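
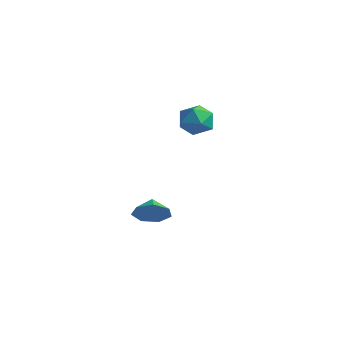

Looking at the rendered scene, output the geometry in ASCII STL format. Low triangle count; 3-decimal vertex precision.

solid 
facet normal 0.651 -0.526 -0.548
outer loop
vertex -2.699 -2.607 -2.126
vertex -3.428 -3.058 -2.559
vertex -2.989 -2.245 -2.818
endloop
endfacet
facet normal 0.093 0.898 0.430
outer loop
vertex -2.699 -2.607 -2.126
vertex -2.989 -2.245 -2.818
vertex -4.092 -2.522 -2.001
endloop
endfacet
facet normal 0.651 -0.526 -0.547
outer loop
vertex -2.989 -2.245 -2.818
vertex -3.428 -3.058 -2.559
vertex -3.609 -2.495 -3.315
endloop
endfacet
facet normal -0.307 0.947 -0.093
outer loop
vertex -2.989 -2.245 -2.818
vertex -3.609 -2.495 -3.315
vertex -4.092 -2.522 -2.001
endloop
endfacet
facet normal 0.651 -0.526 -0.547
outer loop
vertex -3.609 -2.495 -3.315
vertex -3.428 -3.058 -2.559
vertex -4.093 -3.169 -3.243
endloop
endfacet
facet normal -0.794 0.540 -0.281
outer loop
vertex -3.609 -2.495 -3.315
vertex -4.093 -3.169 -3.243
vertex -4.092 -2.522 -2.001
endloop
endfacet
facet normal 0.651 -0.525 -0.548
outer loop
vertex -4.093 -3.169 -3.243
vertex -3.428 -3.058 -2.559
vertex -4.076 -3.76 -2.656
endloop
endfacet
facet normal -1.000 -0.018 0.010
outer loop
vertex -4.093 -3.169 -3.243
vertex -4.076 -3.76 -2.656
vertex -4.092 -2.522 -2.001
endloop
endfacet
facet normal 0.651 -0.525 -0.548
outer loop
vertex -4.076 -3.76 -2.656
vertex -3.428 -3.058 -2.559
vertex -3.571 -3.822 -1.996
endloop
endfacet
facet normal -0.770 -0.306 0.560
outer loop
vertex -4.076 -3.76 -2.656
vertex -3.571 -3.822 -1.996
vertex -4.092 -2.522 -2.001
endloop
endfacet
facet normal 0.651 -0.525 -0.547
outer loop
vertex -3.571 -3.822 -1.996
vertex -3.428 -3.058 -2.559
vertex -2.959 -3.309 -1.76
endloop
endfacet
facet normal -0.278 -0.108 0.955
outer loop
vertex -3.571 -3.822 -1.996
vertex -2.959 -3.309 -1.76
vertex -4.092 -2.522 -2.001
endloop
endfacet
facet normal 0.651 -0.526 -0.547
outer loop
vertex -2.959 -3.309 -1.76
vertex -3.428 -3.058 -2.559
vertex -2.699 -2.607 -2.126
endloop
endfacet
facet normal 0.107 0.428 0.897
outer loop
vertex -2.959 -3.309 -1.76
vertex -2.699 -2.607 -2.126
vertex -4.092 -2.522 -2.001
endloop
endfacet
facet normal -0.974 -0.217 -0.069
outer loop
vertex -2.761 -1.269 3.383
vertex -2.545 -2.109 2.978
vertex -2.627 -2.043 3.929
endloop
endfacet
facet normal -0.845 0.202 0.494
outer loop
vertex -2.761 -1.269 3.383
vertex -2.627 -2.043 3.929
vertex -2.267 -1.199 4.199
endloop
endfacet
facet normal -0.539 0.802 0.257
outer loop
vertex -2.761 -1.269 3.383
vertex -2.267 -1.199 4.199
vertex -1.962 -0.743 3.416
endloop
endfacet
facet normal -0.477 0.753 -0.452
outer loop
vertex -2.761 -1.269 3.383
vertex -1.962 -0.743 3.416
vertex -2.134 -1.305 2.661
endloop
endfacet
facet normal -0.746 0.124 -0.654
outer loop
vertex -2.761 -1.269 3.383
vertex -2.134 -1.305 2.661
vertex -2.545 -2.109 2.978
endloop
endfacet
facet normal -0.378 -0.132 0.916
outer loop
vertex -2.267 -1.199 4.199
vertex -2.627 -2.043 3.929
vertex -1.746 -1.995 4.299
endloop
endfacet
facet normal -0.585 -0.811 0.006
outer loop
vertex -2.627 -2.043 3.929
vertex -2.545 -2.109 2.978
vertex -1.918 -2.557 3.544
endloop
endfacet
facet normal -0.217 -0.260 -0.941
outer loop
vertex -2.545 -2.109 2.978
vertex -2.134 -1.305 2.661
vertex -1.613 -2.101 2.761
endloop
endfacet
facet normal 0.217 0.759 -0.614
outer loop
vertex -2.134 -1.305 2.661
vertex -1.962 -0.743 3.416
vertex -1.253 -1.257 3.031
endloop
endfacet
facet normal 0.117 0.838 0.533
outer loop
vertex -1.962 -0.743 3.416
vertex -2.267 -1.199 4.199
vertex -1.335 -1.191 3.982
endloop
endfacet
facet normal 0.477 -0.753 0.452
outer loop
vertex -1.119 -2.031 3.577
vertex -1.746 -1.995 4.299
vertex -1.918 -2.557 3.544
endloop
endfacet
facet normal 0.539 -0.802 -0.257
outer loop
vertex -1.119 -2.031 3.577
vertex -1.918 -2.557 3.544
vertex -1.613 -2.101 2.761
endloop
endfacet
facet normal 0.845 -0.202 -0.494
outer loop
vertex -1.119 -2.031 3.577
vertex -1.613 -2.101 2.761
vertex -1.253 -1.257 3.031
endloop
endfacet
facet normal 0.974 0.217 0.069
outer loop
vertex -1.119 -2.031 3.577
vertex -1.253 -1.257 3.031
vertex -1.335 -1.191 3.982
endloop
endfacet
facet normal 0.746 -0.124 0.654
outer loop
vertex -1.119 -2.031 3.577
vertex -1.335 -1.191 3.982
vertex -1.746 -1.995 4.299
endloop
endfacet
facet normal -0.217 -0.759 0.614
outer loop
vertex -1.918 -2.557 3.544
vertex -1.746 -1.995 4.299
vertex -2.627 -2.043 3.929
endloop
endfacet
facet normal -0.117 -0.838 -0.533
outer loop
vertex -1.613 -2.101 2.761
vertex -1.918 -2.557 3.544
vertex -2.545 -2.109 2.978
endloop
endfacet
facet normal 0.378 0.132 -0.916
outer loop
vertex -1.253 -1.257 3.031
vertex -1.613 -2.101 2.761
vertex -2.134 -1.305 2.661
endloop
endfacet
facet normal 0.585 0.811 -0.006
outer loop
vertex -1.335 -1.191 3.982
vertex -1.253 -1.257 3.031
vertex -1.962 -0.743 3.416
endloop
endfacet
facet normal 0.217 0.260 0.941
outer loop
vertex -1.746 -1.995 4.299
vertex -1.335 -1.191 3.982
vertex -2.267 -1.199 4.199
endloop
endfacet

endsolid


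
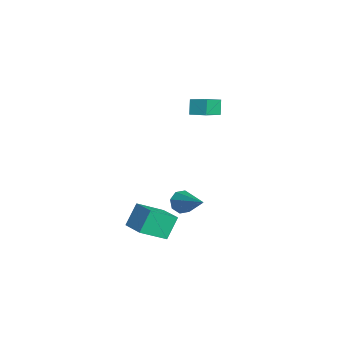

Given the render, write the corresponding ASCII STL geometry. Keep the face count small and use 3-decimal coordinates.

solid 
facet normal -0.946 -0.249 -0.208
outer loop
vertex 0.717 -2.843 -1.655
vertex 0.533 -1.329 -2.629
vertex 1.175 -3.571 -2.871
endloop
endfacet
facet normal 0.102 -0.836 0.539
outer loop
vertex 2.547 -3.211 -2.571
vertex 0.717 -2.843 -1.655
vertex 1.175 -3.571 -2.871
endloop
endfacet
facet normal -0.946 -0.249 -0.207
outer loop
vertex 1.175 -3.571 -2.871
vertex 0.533 -1.329 -2.629
vertex 0.991 -2.057 -3.846
endloop
endfacet
facet normal 0.307 -0.489 -0.817
outer loop
vertex 0.991 -2.057 -3.846
vertex 2.547 -3.211 -2.571
vertex 1.175 -3.571 -2.871
endloop
endfacet
facet normal -0.307 0.488 0.817
outer loop
vertex 0.717 -2.843 -1.655
vertex 1.905 -0.969 -2.329
vertex 0.533 -1.329 -2.629
endloop
endfacet
facet normal 0.101 -0.836 0.539
outer loop
vertex 2.089 -2.483 -1.354
vertex 0.717 -2.843 -1.655
vertex 2.547 -3.211 -2.571
endloop
endfacet
facet normal -0.307 0.489 0.817
outer loop
vertex 2.089 -2.483 -1.354
vertex 1.905 -0.969 -2.329
vertex 0.717 -2.843 -1.655
endloop
endfacet
facet normal -0.102 0.836 -0.539
outer loop
vertex 0.533 -1.329 -2.629
vertex 1.905 -0.969 -2.329
vertex 0.991 -2.057 -3.846
endloop
endfacet
facet normal 0.307 -0.488 -0.817
outer loop
vertex 2.363 -1.697 -3.545
vertex 2.547 -3.211 -2.571
vertex 0.991 -2.057 -3.846
endloop
endfacet
facet normal -0.101 0.836 -0.539
outer loop
vertex 0.991 -2.057 -3.846
vertex 1.905 -0.969 -2.329
vertex 2.363 -1.697 -3.545
endloop
endfacet
facet normal 0.946 0.248 0.207
outer loop
vertex 2.363 -1.697 -3.545
vertex 2.089 -2.483 -1.354
vertex 2.547 -3.211 -2.571
endloop
endfacet
facet normal 0.946 0.249 0.208
outer loop
vertex 1.905 -0.969 -2.329
vertex 2.089 -2.483 -1.354
vertex 2.363 -1.697 -3.545
endloop
endfacet
facet normal -0.830 -0.254 -0.496
outer loop
vertex 1.27 -0.673 -2.513
vertex 0.852 -0.399 -1.954
vertex 1.143 -0.118 -2.585
endloop
endfacet
facet normal 0.739 0.082 -0.669
outer loop
vertex 1.27 -0.673 -2.513
vertex 1.143 -0.118 -2.585
vertex 2.668 0.159 -0.866
endloop
endfacet
facet normal -0.830 -0.255 -0.496
outer loop
vertex 1.143 -0.118 -2.585
vertex 0.852 -0.399 -1.954
vertex 0.845 0.272 -2.287
endloop
endfacet
facet normal 0.446 0.733 -0.514
outer loop
vertex 1.143 -0.118 -2.585
vertex 0.845 0.272 -2.287
vertex 2.668 0.159 -0.866
endloop
endfacet
facet normal -0.829 -0.255 -0.497
outer loop
vertex 0.845 0.272 -2.287
vertex 0.852 -0.399 -1.954
vertex 0.551 0.269 -1.795
endloop
endfacet
facet normal 0.039 0.999 0.029
outer loop
vertex 0.845 0.272 -2.287
vertex 0.551 0.269 -1.795
vertex 2.668 0.159 -0.866
endloop
endfacet
facet normal -0.829 -0.255 -0.497
outer loop
vertex 0.551 0.269 -1.795
vertex 0.852 -0.399 -1.954
vertex 0.433 -0.126 -1.395
endloop
endfacet
facet normal -0.245 0.725 0.644
outer loop
vertex 0.551 0.269 -1.795
vertex 0.433 -0.126 -1.395
vertex 2.668 0.159 -0.866
endloop
endfacet
facet normal -0.829 -0.254 -0.497
outer loop
vertex 0.433 -0.126 -1.395
vertex 0.852 -0.399 -1.954
vertex 0.56 -0.681 -1.323
endloop
endfacet
facet normal -0.238 0.071 0.969
outer loop
vertex 0.433 -0.126 -1.395
vertex 0.56 -0.681 -1.323
vertex 2.668 0.159 -0.866
endloop
endfacet
facet normal -0.829 -0.255 -0.498
outer loop
vertex 0.56 -0.681 -1.323
vertex 0.852 -0.399 -1.954
vertex 0.859 -1.071 -1.621
endloop
endfacet
facet normal 0.055 -0.579 0.813
outer loop
vertex 0.56 -0.681 -1.323
vertex 0.859 -1.071 -1.621
vertex 2.668 0.159 -0.866
endloop
endfacet
facet normal -0.829 -0.255 -0.497
outer loop
vertex 0.859 -1.071 -1.621
vertex 0.852 -0.399 -1.954
vertex 1.153 -1.068 -2.113
endloop
endfacet
facet normal 0.461 -0.845 0.271
outer loop
vertex 0.859 -1.071 -1.621
vertex 1.153 -1.068 -2.113
vertex 2.668 0.159 -0.866
endloop
endfacet
facet normal -0.830 -0.256 -0.495
outer loop
vertex 1.153 -1.068 -2.113
vertex 0.852 -0.399 -1.954
vertex 1.27 -0.673 -2.513
endloop
endfacet
facet normal 0.746 -0.570 -0.345
outer loop
vertex 1.153 -1.068 -2.113
vertex 1.27 -0.673 -2.513
vertex 2.668 0.159 -0.866
endloop
endfacet
facet normal -0.469 0.178 0.865
outer loop
vertex -0.965 0.561 4.64
vertex -0.323 1.259 4.844
vertex -1.936 1.675 3.885
endloop
endfacet
facet normal -0.662 -0.719 -0.210
outer loop
vertex -1.477 1.501 3.036
vertex -0.965 0.561 4.64
vertex -1.936 1.675 3.885
endloop
endfacet
facet normal -0.469 0.178 0.865
outer loop
vertex -1.936 1.675 3.885
vertex -0.323 1.259 4.844
vertex -1.294 2.373 4.089
endloop
endfacet
facet normal -0.586 0.671 -0.454
outer loop
vertex -1.294 2.373 4.089
vertex -1.477 1.501 3.036
vertex -1.936 1.675 3.885
endloop
endfacet
facet normal 0.586 -0.671 0.454
outer loop
vertex -0.965 0.561 4.64
vertex 0.136 1.085 3.995
vertex -0.323 1.259 4.844
endloop
endfacet
facet normal -0.662 -0.719 -0.210
outer loop
vertex -0.506 0.387 3.791
vertex -0.965 0.561 4.64
vertex -1.477 1.501 3.036
endloop
endfacet
facet normal 0.586 -0.671 0.454
outer loop
vertex -0.506 0.387 3.791
vertex 0.136 1.085 3.995
vertex -0.965 0.561 4.64
endloop
endfacet
facet normal 0.662 0.719 0.210
outer loop
vertex -0.323 1.259 4.844
vertex 0.136 1.085 3.995
vertex -1.294 2.373 4.089
endloop
endfacet
facet normal -0.586 0.671 -0.454
outer loop
vertex -0.835 2.199 3.24
vertex -1.477 1.501 3.036
vertex -1.294 2.373 4.089
endloop
endfacet
facet normal 0.662 0.719 0.210
outer loop
vertex -1.294 2.373 4.089
vertex 0.136 1.085 3.995
vertex -0.835 2.199 3.24
endloop
endfacet
facet normal 0.469 -0.178 -0.865
outer loop
vertex -0.835 2.199 3.24
vertex -0.506 0.387 3.791
vertex -1.477 1.501 3.036
endloop
endfacet
facet normal 0.469 -0.178 -0.865
outer loop
vertex 0.136 1.085 3.995
vertex -0.506 0.387 3.791
vertex -0.835 2.199 3.24
endloop
endfacet

endsolid


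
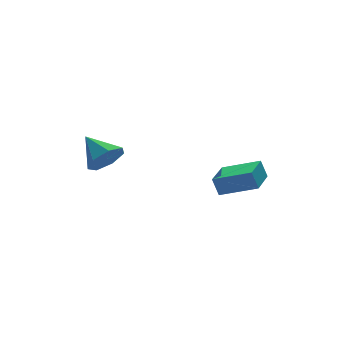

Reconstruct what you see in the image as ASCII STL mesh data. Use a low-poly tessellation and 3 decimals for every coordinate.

solid 
facet normal 0.187 -0.837 -0.514
outer loop
vertex -2.173 3.323 -4.389
vertex -2.761 2.777 -3.713
vertex -3.057 3.255 -4.599
endloop
endfacet
facet normal 0.050 0.869 -0.492
outer loop
vertex -2.173 3.323 -4.389
vertex -3.057 3.255 -4.599
vertex -3.099 4.283 -2.787
endloop
endfacet
facet normal 0.188 -0.837 -0.514
outer loop
vertex -3.057 3.255 -4.599
vertex -2.761 2.777 -3.713
vertex -3.718 2.826 -4.142
endloop
endfacet
facet normal -0.673 0.636 -0.377
outer loop
vertex -3.057 3.255 -4.599
vertex -3.718 2.826 -4.142
vertex -3.099 4.283 -2.787
endloop
endfacet
facet normal 0.187 -0.837 -0.514
outer loop
vertex -3.718 2.826 -4.142
vertex -2.761 2.777 -3.713
vertex -3.659 2.36 -3.361
endloop
endfacet
facet normal -0.955 0.218 0.202
outer loop
vertex -3.718 2.826 -4.142
vertex -3.659 2.36 -3.361
vertex -3.099 4.283 -2.787
endloop
endfacet
facet normal 0.187 -0.837 -0.514
outer loop
vertex -3.659 2.36 -3.361
vertex -2.761 2.777 -3.713
vertex -2.924 2.208 -2.845
endloop
endfacet
facet normal -0.583 -0.072 0.809
outer loop
vertex -3.659 2.36 -3.361
vertex -2.924 2.208 -2.845
vertex -3.099 4.283 -2.787
endloop
endfacet
facet normal 0.187 -0.837 -0.514
outer loop
vertex -2.924 2.208 -2.845
vertex -2.761 2.777 -3.713
vertex -2.066 2.484 -2.982
endloop
endfacet
facet normal 0.162 -0.014 0.987
outer loop
vertex -2.924 2.208 -2.845
vertex -2.066 2.484 -2.982
vertex -3.099 4.283 -2.787
endloop
endfacet
facet normal 0.187 -0.837 -0.514
outer loop
vertex -2.066 2.484 -2.982
vertex -2.761 2.777 -3.713
vertex -1.732 2.98 -3.669
endloop
endfacet
facet normal 0.719 0.348 0.601
outer loop
vertex -2.066 2.484 -2.982
vertex -1.732 2.98 -3.669
vertex -3.099 4.283 -2.787
endloop
endfacet
facet normal 0.187 -0.837 -0.514
outer loop
vertex -1.732 2.98 -3.669
vertex -2.761 2.777 -3.713
vertex -2.173 3.323 -4.389
endloop
endfacet
facet normal 0.669 0.741 -0.057
outer loop
vertex -1.732 2.98 -3.669
vertex -2.173 3.323 -4.389
vertex -3.099 4.283 -2.787
endloop
endfacet
facet normal -0.688 0.635 -0.351
outer loop
vertex 0.205 -1.932 -3.596
vertex 1.472 -0.65 -3.761
vertex 0.393 -2.238 -4.518
endloop
endfacet
facet normal -0.700 -0.708 0.092
outer loop
vertex 1.728 -3.47 -3.839
vertex 0.205 -1.932 -3.596
vertex 0.393 -2.238 -4.518
endloop
endfacet
facet normal -0.688 0.635 -0.351
outer loop
vertex 0.393 -2.238 -4.518
vertex 1.472 -0.65 -3.761
vertex 1.66 -0.956 -4.684
endloop
endfacet
facet normal 0.190 -0.308 -0.932
outer loop
vertex 1.66 -0.956 -4.684
vertex 1.728 -3.47 -3.839
vertex 0.393 -2.238 -4.518
endloop
endfacet
facet normal -0.190 0.308 0.932
outer loop
vertex 0.205 -1.932 -3.596
vertex 2.807 -1.882 -3.082
vertex 1.472 -0.65 -3.761
endloop
endfacet
facet normal -0.700 -0.708 0.092
outer loop
vertex 1.54 -3.164 -2.916
vertex 0.205 -1.932 -3.596
vertex 1.728 -3.47 -3.839
endloop
endfacet
facet normal -0.190 0.309 0.932
outer loop
vertex 1.54 -3.164 -2.916
vertex 2.807 -1.882 -3.082
vertex 0.205 -1.932 -3.596
endloop
endfacet
facet normal 0.700 0.708 -0.092
outer loop
vertex 1.472 -0.65 -3.761
vertex 2.807 -1.882 -3.082
vertex 1.66 -0.956 -4.684
endloop
endfacet
facet normal 0.190 -0.308 -0.932
outer loop
vertex 2.995 -2.188 -4.004
vertex 1.728 -3.47 -3.839
vertex 1.66 -0.956 -4.684
endloop
endfacet
facet normal 0.700 0.708 -0.092
outer loop
vertex 1.66 -0.956 -4.684
vertex 2.807 -1.882 -3.082
vertex 2.995 -2.188 -4.004
endloop
endfacet
facet normal 0.688 -0.635 0.351
outer loop
vertex 2.995 -2.188 -4.004
vertex 1.54 -3.164 -2.916
vertex 1.728 -3.47 -3.839
endloop
endfacet
facet normal 0.688 -0.635 0.351
outer loop
vertex 2.807 -1.882 -3.082
vertex 1.54 -3.164 -2.916
vertex 2.995 -2.188 -4.004
endloop
endfacet

endsolid


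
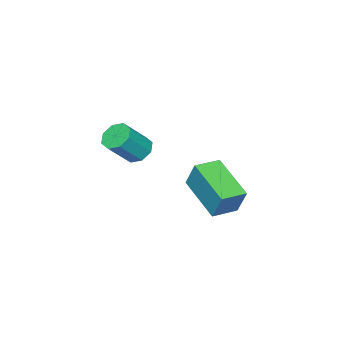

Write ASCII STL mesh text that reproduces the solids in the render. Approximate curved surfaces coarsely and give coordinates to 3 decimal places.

solid 
facet normal -0.927 0.371 -0.056
outer loop
vertex 2.445 1.192 -3.03
vertex 3.07 2.653 -3.712
vertex 2.338 0.775 -4.021
endloop
endfacet
facet normal -0.361 -0.845 0.395
outer loop
vertex 3.21 0.427 -3.968
vertex 2.445 1.192 -3.03
vertex 2.338 0.775 -4.021
endloop
endfacet
facet normal -0.927 0.371 -0.055
outer loop
vertex 2.338 0.775 -4.021
vertex 3.07 2.653 -3.712
vertex 2.963 2.237 -4.703
endloop
endfacet
facet normal -0.098 -0.386 -0.917
outer loop
vertex 2.963 2.237 -4.703
vertex 3.21 0.427 -3.968
vertex 2.338 0.775 -4.021
endloop
endfacet
facet normal 0.098 0.386 0.917
outer loop
vertex 2.445 1.192 -3.03
vertex 3.942 2.305 -3.659
vertex 3.07 2.653 -3.712
endloop
endfacet
facet normal -0.362 -0.845 0.394
outer loop
vertex 3.317 0.843 -2.977
vertex 2.445 1.192 -3.03
vertex 3.21 0.427 -3.968
endloop
endfacet
facet normal 0.099 0.386 0.917
outer loop
vertex 3.317 0.843 -2.977
vertex 3.942 2.305 -3.659
vertex 2.445 1.192 -3.03
endloop
endfacet
facet normal 0.361 0.845 -0.394
outer loop
vertex 3.07 2.653 -3.712
vertex 3.942 2.305 -3.659
vertex 2.963 2.237 -4.703
endloop
endfacet
facet normal -0.099 -0.386 -0.917
outer loop
vertex 3.835 1.888 -4.65
vertex 3.21 0.427 -3.968
vertex 2.963 2.237 -4.703
endloop
endfacet
facet normal 0.362 0.845 -0.394
outer loop
vertex 2.963 2.237 -4.703
vertex 3.942 2.305 -3.659
vertex 3.835 1.888 -4.65
endloop
endfacet
facet normal 0.927 -0.371 0.056
outer loop
vertex 3.835 1.888 -4.65
vertex 3.317 0.843 -2.977
vertex 3.21 0.427 -3.968
endloop
endfacet
facet normal 0.927 -0.370 0.056
outer loop
vertex 3.942 2.305 -3.659
vertex 3.317 0.843 -2.977
vertex 3.835 1.888 -4.65
endloop
endfacet
facet normal -0.637 0.219 -0.739
outer loop
vertex 3.091 -1.388 -3.66
vertex 2.737 -1.811 -3.48
vertex 2.794 -1.246 -3.362
endloop
endfacet
facet normal 0.384 0.922 -0.057
outer loop
vertex 3.091 -1.388 -3.66
vertex 2.794 -1.246 -3.362
vertex 3.898 -1.666 -2.719
endloop
endfacet
facet normal 0.383 0.922 -0.056
outer loop
vertex 3.898 -1.666 -2.719
vertex 2.794 -1.246 -3.362
vertex 3.6 -1.524 -2.422
endloop
endfacet
facet normal 0.635 -0.219 0.741
outer loop
vertex 3.898 -1.666 -2.719
vertex 3.6 -1.524 -2.422
vertex 3.543 -2.089 -2.54
endloop
endfacet
facet normal -0.635 0.219 -0.741
outer loop
vertex 2.794 -1.246 -3.362
vertex 2.737 -1.811 -3.48
vertex 2.463 -1.435 -3.134
endloop
endfacet
facet normal -0.203 0.878 0.434
outer loop
vertex 2.794 -1.246 -3.362
vertex 2.463 -1.435 -3.134
vertex 3.6 -1.524 -2.422
endloop
endfacet
facet normal -0.203 0.878 0.434
outer loop
vertex 3.6 -1.524 -2.422
vertex 2.463 -1.435 -3.134
vertex 3.269 -1.713 -2.194
endloop
endfacet
facet normal 0.635 -0.219 0.741
outer loop
vertex 3.6 -1.524 -2.422
vertex 3.269 -1.713 -2.194
vertex 3.543 -2.089 -2.54
endloop
endfacet
facet normal -0.634 0.220 -0.741
outer loop
vertex 2.463 -1.435 -3.134
vertex 2.737 -1.811 -3.48
vertex 2.292 -1.844 -3.109
endloop
endfacet
facet normal -0.670 0.321 0.669
outer loop
vertex 2.463 -1.435 -3.134
vertex 2.292 -1.844 -3.109
vertex 3.269 -1.713 -2.194
endloop
endfacet
facet normal -0.670 0.321 0.669
outer loop
vertex 3.269 -1.713 -2.194
vertex 2.292 -1.844 -3.109
vertex 3.099 -2.122 -2.168
endloop
endfacet
facet normal 0.636 -0.217 0.740
outer loop
vertex 3.269 -1.713 -2.194
vertex 3.099 -2.122 -2.168
vertex 3.543 -2.089 -2.54
endloop
endfacet
facet normal -0.634 0.219 -0.741
outer loop
vertex 2.292 -1.844 -3.109
vertex 2.737 -1.811 -3.48
vertex 2.382 -2.234 -3.301
endloop
endfacet
facet normal -0.745 -0.425 0.514
outer loop
vertex 2.292 -1.844 -3.109
vertex 2.382 -2.234 -3.301
vertex 3.099 -2.122 -2.168
endloop
endfacet
facet normal -0.745 -0.425 0.514
outer loop
vertex 3.099 -2.122 -2.168
vertex 2.382 -2.234 -3.301
vertex 3.189 -2.512 -2.36
endloop
endfacet
facet normal 0.636 -0.218 0.740
outer loop
vertex 3.099 -2.122 -2.168
vertex 3.189 -2.512 -2.36
vertex 3.543 -2.089 -2.54
endloop
endfacet
facet normal -0.635 0.219 -0.741
outer loop
vertex 2.382 -2.234 -3.301
vertex 2.737 -1.811 -3.48
vertex 2.68 -2.376 -3.598
endloop
endfacet
facet normal -0.383 -0.922 0.056
outer loop
vertex 2.382 -2.234 -3.301
vertex 2.68 -2.376 -3.598
vertex 3.189 -2.512 -2.36
endloop
endfacet
facet normal -0.384 -0.922 0.057
outer loop
vertex 3.189 -2.512 -2.36
vertex 2.68 -2.376 -3.598
vertex 3.486 -2.654 -2.658
endloop
endfacet
facet normal 0.637 -0.219 0.739
outer loop
vertex 3.189 -2.512 -2.36
vertex 3.486 -2.654 -2.658
vertex 3.543 -2.089 -2.54
endloop
endfacet
facet normal -0.635 0.219 -0.741
outer loop
vertex 2.68 -2.376 -3.598
vertex 2.737 -1.811 -3.48
vertex 3.011 -2.187 -3.826
endloop
endfacet
facet normal 0.203 -0.878 -0.434
outer loop
vertex 2.68 -2.376 -3.598
vertex 3.011 -2.187 -3.826
vertex 3.486 -2.654 -2.658
endloop
endfacet
facet normal 0.203 -0.878 -0.434
outer loop
vertex 3.486 -2.654 -2.658
vertex 3.011 -2.187 -3.826
vertex 3.817 -2.465 -2.886
endloop
endfacet
facet normal 0.635 -0.219 0.741
outer loop
vertex 3.486 -2.654 -2.658
vertex 3.817 -2.465 -2.886
vertex 3.543 -2.089 -2.54
endloop
endfacet
facet normal -0.636 0.217 -0.740
outer loop
vertex 3.011 -2.187 -3.826
vertex 2.737 -1.811 -3.48
vertex 3.181 -1.778 -3.852
endloop
endfacet
facet normal 0.670 -0.321 -0.669
outer loop
vertex 3.011 -2.187 -3.826
vertex 3.181 -1.778 -3.852
vertex 3.817 -2.465 -2.886
endloop
endfacet
facet normal 0.670 -0.321 -0.669
outer loop
vertex 3.817 -2.465 -2.886
vertex 3.181 -1.778 -3.852
vertex 3.988 -2.056 -2.911
endloop
endfacet
facet normal 0.634 -0.220 0.741
outer loop
vertex 3.817 -2.465 -2.886
vertex 3.988 -2.056 -2.911
vertex 3.543 -2.089 -2.54
endloop
endfacet
facet normal -0.636 0.218 -0.740
outer loop
vertex 3.181 -1.778 -3.852
vertex 2.737 -1.811 -3.48
vertex 3.091 -1.388 -3.66
endloop
endfacet
facet normal 0.745 0.425 -0.514
outer loop
vertex 3.181 -1.778 -3.852
vertex 3.091 -1.388 -3.66
vertex 3.988 -2.056 -2.911
endloop
endfacet
facet normal 0.745 0.425 -0.514
outer loop
vertex 3.988 -2.056 -2.911
vertex 3.091 -1.388 -3.66
vertex 3.898 -1.666 -2.719
endloop
endfacet
facet normal 0.634 -0.219 0.741
outer loop
vertex 3.988 -2.056 -2.911
vertex 3.898 -1.666 -2.719
vertex 3.543 -2.089 -2.54
endloop
endfacet

endsolid


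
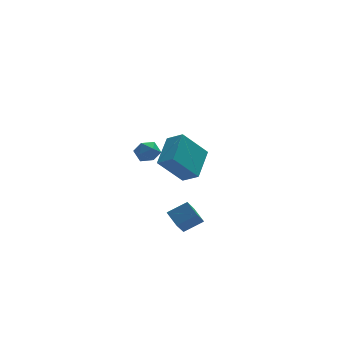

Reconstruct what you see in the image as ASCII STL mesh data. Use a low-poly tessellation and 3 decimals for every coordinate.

solid 
facet normal -0.528 0.842 -0.109
outer loop
vertex 1.133 4.324 -2.816
vertex 0.564 4.036 -2.284
vertex 1.21 4.477 -2.003
endloop
endfacet
facet normal 0.170 0.965 -0.198
outer loop
vertex 1.133 4.324 -2.816
vertex 1.21 4.477 -2.003
vertex 1.877 4.268 -2.451
endloop
endfacet
facet normal 0.400 0.552 -0.731
outer loop
vertex 1.133 4.324 -2.816
vertex 1.877 4.268 -2.451
vertex 1.644 3.698 -3.009
endloop
endfacet
facet normal -0.154 0.174 -0.973
outer loop
vertex 1.133 4.324 -2.816
vertex 1.644 3.698 -3.009
vertex 0.832 3.555 -2.906
endloop
endfacet
facet normal -0.728 0.354 -0.587
outer loop
vertex 1.133 4.324 -2.816
vertex 0.832 3.555 -2.906
vertex 0.564 4.036 -2.284
endloop
endfacet
facet normal 0.507 0.764 0.399
outer loop
vertex 1.877 4.268 -2.451
vertex 1.21 4.477 -2.003
vertex 1.768 3.945 -1.694
endloop
endfacet
facet normal -0.622 0.565 0.542
outer loop
vertex 1.21 4.477 -2.003
vertex 0.564 4.036 -2.284
vertex 0.956 3.802 -1.591
endloop
endfacet
facet normal -0.946 -0.226 -0.233
outer loop
vertex 0.564 4.036 -2.284
vertex 0.832 3.555 -2.906
vertex 0.723 3.232 -2.149
endloop
endfacet
facet normal -0.018 -0.516 -0.856
outer loop
vertex 0.832 3.555 -2.906
vertex 1.644 3.698 -3.009
vertex 1.39 3.023 -2.597
endloop
endfacet
facet normal 0.880 0.096 -0.465
outer loop
vertex 1.644 3.698 -3.009
vertex 1.877 4.268 -2.451
vertex 2.036 3.464 -2.316
endloop
endfacet
facet normal 0.154 -0.174 0.973
outer loop
vertex 1.467 3.176 -1.784
vertex 1.768 3.945 -1.694
vertex 0.956 3.802 -1.591
endloop
endfacet
facet normal -0.400 -0.552 0.731
outer loop
vertex 1.467 3.176 -1.784
vertex 0.956 3.802 -1.591
vertex 0.723 3.232 -2.149
endloop
endfacet
facet normal -0.170 -0.965 0.198
outer loop
vertex 1.467 3.176 -1.784
vertex 0.723 3.232 -2.149
vertex 1.39 3.023 -2.597
endloop
endfacet
facet normal 0.528 -0.842 0.109
outer loop
vertex 1.467 3.176 -1.784
vertex 1.39 3.023 -2.597
vertex 2.036 3.464 -2.316
endloop
endfacet
facet normal 0.728 -0.354 0.587
outer loop
vertex 1.467 3.176 -1.784
vertex 2.036 3.464 -2.316
vertex 1.768 3.945 -1.694
endloop
endfacet
facet normal 0.018 0.516 0.856
outer loop
vertex 0.956 3.802 -1.591
vertex 1.768 3.945 -1.694
vertex 1.21 4.477 -2.003
endloop
endfacet
facet normal -0.880 -0.096 0.465
outer loop
vertex 0.723 3.232 -2.149
vertex 0.956 3.802 -1.591
vertex 0.564 4.036 -2.284
endloop
endfacet
facet normal -0.507 -0.764 -0.399
outer loop
vertex 1.39 3.023 -2.597
vertex 0.723 3.232 -2.149
vertex 0.832 3.555 -2.906
endloop
endfacet
facet normal 0.622 -0.565 -0.542
outer loop
vertex 2.036 3.464 -2.316
vertex 1.39 3.023 -2.597
vertex 1.644 3.698 -3.009
endloop
endfacet
facet normal 0.946 0.226 0.233
outer loop
vertex 1.768 3.945 -1.694
vertex 2.036 3.464 -2.316
vertex 1.877 4.268 -2.451
endloop
endfacet
facet normal -0.480 -0.769 -0.422
outer loop
vertex 2.446 -2.457 -1.103
vertex 1.036 -2.438 0.466
vertex 1.782 -1.709 -1.709
endloop
endfacet
facet normal 0.669 -0.009 -0.743
outer loop
vertex 2.784 -0.102 -0.826
vertex 2.446 -2.457 -1.103
vertex 1.782 -1.709 -1.709
endloop
endfacet
facet normal -0.479 -0.769 -0.422
outer loop
vertex 1.782 -1.709 -1.709
vertex 1.036 -2.438 0.466
vertex 0.371 -1.691 -0.14
endloop
endfacet
facet normal -0.568 0.639 -0.518
outer loop
vertex 0.371 -1.691 -0.14
vertex 2.784 -0.102 -0.826
vertex 1.782 -1.709 -1.709
endloop
endfacet
facet normal 0.568 -0.639 0.518
outer loop
vertex 2.446 -2.457 -1.103
vertex 2.038 -0.831 1.349
vertex 1.036 -2.438 0.466
endloop
endfacet
facet normal 0.668 -0.008 -0.744
outer loop
vertex 3.449 -0.849 -0.22
vertex 2.446 -2.457 -1.103
vertex 2.784 -0.102 -0.826
endloop
endfacet
facet normal 0.568 -0.639 0.518
outer loop
vertex 3.449 -0.849 -0.22
vertex 2.038 -0.831 1.349
vertex 2.446 -2.457 -1.103
endloop
endfacet
facet normal -0.668 0.008 0.744
outer loop
vertex 1.036 -2.438 0.466
vertex 2.038 -0.831 1.349
vertex 0.371 -1.691 -0.14
endloop
endfacet
facet normal -0.568 0.639 -0.518
outer loop
vertex 1.374 -0.083 0.743
vertex 2.784 -0.102 -0.826
vertex 0.371 -1.691 -0.14
endloop
endfacet
facet normal -0.669 0.009 0.744
outer loop
vertex 0.371 -1.691 -0.14
vertex 2.038 -0.831 1.349
vertex 1.374 -0.083 0.743
endloop
endfacet
facet normal 0.480 0.769 0.422
outer loop
vertex 1.374 -0.083 0.743
vertex 3.449 -0.849 -0.22
vertex 2.784 -0.102 -0.826
endloop
endfacet
facet normal 0.480 0.769 0.423
outer loop
vertex 2.038 -0.831 1.349
vertex 3.449 -0.849 -0.22
vertex 1.374 -0.083 0.743
endloop
endfacet
facet normal -0.399 -0.579 0.711
outer loop
vertex 1.441 -3.772 -2.154
vertex 0.321 -3.761 -2.774
vertex 1.732 -4.636 -2.694
endloop
endfacet
facet normal 0.875 -0.008 0.485
outer loop
vertex 2.379 -3.699 -3.846
vertex 1.441 -3.772 -2.154
vertex 1.732 -4.636 -2.694
endloop
endfacet
facet normal -0.399 -0.578 0.711
outer loop
vertex 1.732 -4.636 -2.694
vertex 0.321 -3.761 -2.774
vertex 0.612 -4.626 -3.314
endloop
endfacet
facet normal 0.275 -0.816 -0.509
outer loop
vertex 0.612 -4.626 -3.314
vertex 2.379 -3.699 -3.846
vertex 1.732 -4.636 -2.694
endloop
endfacet
facet normal -0.274 0.816 0.510
outer loop
vertex 1.441 -3.772 -2.154
vertex 0.968 -2.824 -3.926
vertex 0.321 -3.761 -2.774
endloop
endfacet
facet normal 0.875 -0.008 0.485
outer loop
vertex 2.088 -2.834 -3.306
vertex 1.441 -3.772 -2.154
vertex 2.379 -3.699 -3.846
endloop
endfacet
facet normal -0.275 0.815 0.510
outer loop
vertex 2.088 -2.834 -3.306
vertex 0.968 -2.824 -3.926
vertex 1.441 -3.772 -2.154
endloop
endfacet
facet normal -0.875 0.008 -0.485
outer loop
vertex 0.321 -3.761 -2.774
vertex 0.968 -2.824 -3.926
vertex 0.612 -4.626 -3.314
endloop
endfacet
facet normal 0.274 -0.815 -0.510
outer loop
vertex 1.259 -3.688 -4.466
vertex 2.379 -3.699 -3.846
vertex 0.612 -4.626 -3.314
endloop
endfacet
facet normal -0.875 0.008 -0.485
outer loop
vertex 0.612 -4.626 -3.314
vertex 0.968 -2.824 -3.926
vertex 1.259 -3.688 -4.466
endloop
endfacet
facet normal 0.399 0.578 -0.711
outer loop
vertex 1.259 -3.688 -4.466
vertex 2.088 -2.834 -3.306
vertex 2.379 -3.699 -3.846
endloop
endfacet
facet normal 0.399 0.579 -0.711
outer loop
vertex 0.968 -2.824 -3.926
vertex 2.088 -2.834 -3.306
vertex 1.259 -3.688 -4.466
endloop
endfacet

endsolid


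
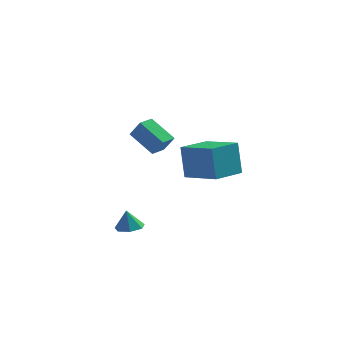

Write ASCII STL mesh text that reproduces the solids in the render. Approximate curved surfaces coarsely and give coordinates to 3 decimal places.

solid 
facet normal -0.734 0.371 0.569
outer loop
vertex -1.866 -3.043 4.316
vertex -1.509 -2.316 4.303
vertex -2.372 -2.809 3.51
endloop
endfacet
facet normal -0.440 -0.898 0.016
outer loop
vertex -1.271 -3.364 2.657
vertex -1.866 -3.043 4.316
vertex -2.372 -2.809 3.51
endloop
endfacet
facet normal -0.734 0.371 0.569
outer loop
vertex -2.372 -2.809 3.51
vertex -1.509 -2.316 4.303
vertex -2.015 -2.082 3.497
endloop
endfacet
facet normal -0.517 0.239 -0.822
outer loop
vertex -2.015 -2.082 3.497
vertex -1.271 -3.364 2.657
vertex -2.372 -2.809 3.51
endloop
endfacet
facet normal 0.517 -0.239 0.822
outer loop
vertex -1.866 -3.043 4.316
vertex -0.408 -2.871 3.45
vertex -1.509 -2.316 4.303
endloop
endfacet
facet normal -0.440 -0.898 0.016
outer loop
vertex -0.765 -3.598 3.463
vertex -1.866 -3.043 4.316
vertex -1.271 -3.364 2.657
endloop
endfacet
facet normal 0.517 -0.239 0.822
outer loop
vertex -0.765 -3.598 3.463
vertex -0.408 -2.871 3.45
vertex -1.866 -3.043 4.316
endloop
endfacet
facet normal 0.440 0.898 -0.016
outer loop
vertex -1.509 -2.316 4.303
vertex -0.408 -2.871 3.45
vertex -2.015 -2.082 3.497
endloop
endfacet
facet normal -0.517 0.239 -0.822
outer loop
vertex -0.914 -2.637 2.644
vertex -1.271 -3.364 2.657
vertex -2.015 -2.082 3.497
endloop
endfacet
facet normal 0.440 0.898 -0.016
outer loop
vertex -2.015 -2.082 3.497
vertex -0.408 -2.871 3.45
vertex -0.914 -2.637 2.644
endloop
endfacet
facet normal 0.734 -0.371 -0.569
outer loop
vertex -0.914 -2.637 2.644
vertex -0.765 -3.598 3.463
vertex -1.271 -3.364 2.657
endloop
endfacet
facet normal 0.734 -0.371 -0.569
outer loop
vertex -0.408 -2.871 3.45
vertex -0.765 -3.598 3.463
vertex -0.914 -2.637 2.644
endloop
endfacet
facet normal 0.149 -0.026 -0.988
outer loop
vertex -2.194 -1.281 -2.928
vertex -2.813 -0.994 -3.029
vertex -2.203 -0.683 -2.945
endloop
endfacet
facet normal 0.769 0.030 0.638
outer loop
vertex -2.194 -1.281 -2.928
vertex -2.203 -0.683 -2.945
vertex -2.967 -0.966 -2.011
endloop
endfacet
facet normal 0.150 -0.027 -0.988
outer loop
vertex -2.203 -0.683 -2.945
vertex -2.813 -0.994 -3.029
vertex -2.671 -0.318 -3.026
endloop
endfacet
facet normal 0.441 0.692 0.571
outer loop
vertex -2.203 -0.683 -2.945
vertex -2.671 -0.318 -3.026
vertex -2.967 -0.966 -2.011
endloop
endfacet
facet normal 0.149 -0.027 -0.988
outer loop
vertex -2.671 -0.318 -3.026
vertex -2.813 -0.994 -3.029
vertex -3.246 -0.462 -3.109
endloop
endfacet
facet normal -0.278 0.844 0.458
outer loop
vertex -2.671 -0.318 -3.026
vertex -3.246 -0.462 -3.109
vertex -2.967 -0.966 -2.011
endloop
endfacet
facet normal 0.150 -0.027 -0.988
outer loop
vertex -3.246 -0.462 -3.109
vertex -2.813 -0.994 -3.029
vertex -3.495 -1.006 -3.132
endloop
endfacet
facet normal -0.845 0.371 0.385
outer loop
vertex -3.246 -0.462 -3.109
vertex -3.495 -1.006 -3.132
vertex -2.967 -0.966 -2.011
endloop
endfacet
facet normal 0.150 -0.028 -0.988
outer loop
vertex -3.495 -1.006 -3.132
vertex -2.813 -0.994 -3.029
vertex -3.231 -1.541 -3.077
endloop
endfacet
facet normal -0.835 -0.370 0.407
outer loop
vertex -3.495 -1.006 -3.132
vertex -3.231 -1.541 -3.077
vertex -2.967 -0.966 -2.011
endloop
endfacet
facet normal 0.148 -0.026 -0.989
outer loop
vertex -3.231 -1.541 -3.077
vertex -2.813 -0.994 -3.029
vertex -2.652 -1.663 -2.987
endloop
endfacet
facet normal -0.252 -0.824 0.507
outer loop
vertex -3.231 -1.541 -3.077
vertex -2.652 -1.663 -2.987
vertex -2.967 -0.966 -2.011
endloop
endfacet
facet normal 0.149 -0.026 -0.988
outer loop
vertex -2.652 -1.663 -2.987
vertex -2.813 -0.994 -3.029
vertex -2.194 -1.281 -2.928
endloop
endfacet
facet normal 0.460 -0.646 0.610
outer loop
vertex -2.652 -1.663 -2.987
vertex -2.194 -1.281 -2.928
vertex -2.967 -0.966 -2.011
endloop
endfacet
facet normal -0.533 -0.842 0.085
outer loop
vertex 0.614 0.621 1.464
vertex -1.003 1.602 1.034
vertex 0.87 0.285 -0.266
endloop
endfacet
facet normal 0.834 -0.506 0.222
outer loop
vertex 1.803 1.758 -0.414
vertex 0.614 0.621 1.464
vertex 0.87 0.285 -0.266
endloop
endfacet
facet normal -0.533 -0.842 0.085
outer loop
vertex 0.87 0.285 -0.266
vertex -1.003 1.602 1.034
vertex -0.748 1.266 -0.695
endloop
endfacet
facet normal 0.143 -0.188 -0.972
outer loop
vertex -0.748 1.266 -0.695
vertex 1.803 1.758 -0.414
vertex 0.87 0.285 -0.266
endloop
endfacet
facet normal -0.144 0.189 0.971
outer loop
vertex 0.614 0.621 1.464
vertex -0.07 3.075 0.886
vertex -1.003 1.602 1.034
endloop
endfacet
facet normal 0.834 -0.506 0.221
outer loop
vertex 1.548 2.094 1.315
vertex 0.614 0.621 1.464
vertex 1.803 1.758 -0.414
endloop
endfacet
facet normal -0.143 0.189 0.972
outer loop
vertex 1.548 2.094 1.315
vertex -0.07 3.075 0.886
vertex 0.614 0.621 1.464
endloop
endfacet
facet normal -0.834 0.506 -0.221
outer loop
vertex -1.003 1.602 1.034
vertex -0.07 3.075 0.886
vertex -0.748 1.266 -0.695
endloop
endfacet
facet normal 0.144 -0.189 -0.971
outer loop
vertex 0.186 2.739 -0.844
vertex 1.803 1.758 -0.414
vertex -0.748 1.266 -0.695
endloop
endfacet
facet normal -0.834 0.506 -0.222
outer loop
vertex -0.748 1.266 -0.695
vertex -0.07 3.075 0.886
vertex 0.186 2.739 -0.844
endloop
endfacet
facet normal 0.533 0.842 -0.085
outer loop
vertex 0.186 2.739 -0.844
vertex 1.548 2.094 1.315
vertex 1.803 1.758 -0.414
endloop
endfacet
facet normal 0.533 0.842 -0.085
outer loop
vertex -0.07 3.075 0.886
vertex 1.548 2.094 1.315
vertex 0.186 2.739 -0.844
endloop
endfacet

endsolid


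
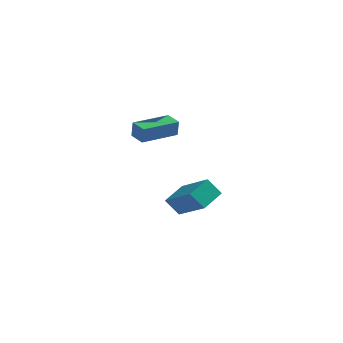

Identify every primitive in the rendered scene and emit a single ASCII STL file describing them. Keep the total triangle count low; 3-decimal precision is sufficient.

solid 
facet normal -0.681 0.488 -0.546
outer loop
vertex -0.943 -3.131 0.292
vertex -0.483 -2.057 0.677
vertex -0.339 -3.123 -0.454
endloop
endfacet
facet normal -0.374 -0.873 -0.312
outer loop
vertex 1.003 -4.083 0.623
vertex -0.943 -3.131 0.292
vertex -0.339 -3.123 -0.454
endloop
endfacet
facet normal -0.681 0.488 -0.546
outer loop
vertex -0.339 -3.123 -0.454
vertex -0.483 -2.057 0.677
vertex 0.121 -2.049 -0.069
endloop
endfacet
facet normal 0.630 0.009 -0.777
outer loop
vertex 0.121 -2.049 -0.069
vertex 1.003 -4.083 0.623
vertex -0.339 -3.123 -0.454
endloop
endfacet
facet normal -0.630 -0.009 0.777
outer loop
vertex -0.943 -3.131 0.292
vertex 0.859 -3.017 1.754
vertex -0.483 -2.057 0.677
endloop
endfacet
facet normal -0.374 -0.873 -0.312
outer loop
vertex 0.399 -4.091 1.369
vertex -0.943 -3.131 0.292
vertex 1.003 -4.083 0.623
endloop
endfacet
facet normal -0.630 -0.009 0.777
outer loop
vertex 0.399 -4.091 1.369
vertex 0.859 -3.017 1.754
vertex -0.943 -3.131 0.292
endloop
endfacet
facet normal 0.374 0.873 0.312
outer loop
vertex -0.483 -2.057 0.677
vertex 0.859 -3.017 1.754
vertex 0.121 -2.049 -0.069
endloop
endfacet
facet normal 0.630 0.009 -0.777
outer loop
vertex 1.463 -3.009 1.008
vertex 1.003 -4.083 0.623
vertex 0.121 -2.049 -0.069
endloop
endfacet
facet normal 0.374 0.873 0.312
outer loop
vertex 0.121 -2.049 -0.069
vertex 0.859 -3.017 1.754
vertex 1.463 -3.009 1.008
endloop
endfacet
facet normal 0.681 -0.488 0.546
outer loop
vertex 1.463 -3.009 1.008
vertex 0.399 -4.091 1.369
vertex 1.003 -4.083 0.623
endloop
endfacet
facet normal 0.681 -0.488 0.546
outer loop
vertex 0.859 -3.017 1.754
vertex 0.399 -4.091 1.369
vertex 1.463 -3.009 1.008
endloop
endfacet
facet normal -0.753 0.650 0.102
outer loop
vertex -3.745 1.677 2.374
vertex -2.507 3.118 2.338
vertex -3.821 1.721 1.529
endloop
endfacet
facet normal -0.652 -0.758 0.019
outer loop
vertex -3.173 1.162 1.442
vertex -3.745 1.677 2.374
vertex -3.821 1.721 1.529
endloop
endfacet
facet normal -0.753 0.650 0.101
outer loop
vertex -3.821 1.721 1.529
vertex -2.507 3.118 2.338
vertex -2.582 3.162 1.493
endloop
endfacet
facet normal -0.089 0.052 -0.995
outer loop
vertex -2.582 3.162 1.493
vertex -3.173 1.162 1.442
vertex -3.821 1.721 1.529
endloop
endfacet
facet normal 0.089 -0.052 0.995
outer loop
vertex -3.745 1.677 2.374
vertex -1.859 2.559 2.251
vertex -2.507 3.118 2.338
endloop
endfacet
facet normal -0.652 -0.758 0.018
outer loop
vertex -3.098 1.118 2.287
vertex -3.745 1.677 2.374
vertex -3.173 1.162 1.442
endloop
endfacet
facet normal 0.089 -0.052 0.995
outer loop
vertex -3.098 1.118 2.287
vertex -1.859 2.559 2.251
vertex -3.745 1.677 2.374
endloop
endfacet
facet normal 0.652 0.758 -0.018
outer loop
vertex -2.507 3.118 2.338
vertex -1.859 2.559 2.251
vertex -2.582 3.162 1.493
endloop
endfacet
facet normal -0.089 0.052 -0.995
outer loop
vertex -1.935 2.603 1.406
vertex -3.173 1.162 1.442
vertex -2.582 3.162 1.493
endloop
endfacet
facet normal 0.652 0.758 -0.019
outer loop
vertex -2.582 3.162 1.493
vertex -1.859 2.559 2.251
vertex -1.935 2.603 1.406
endloop
endfacet
facet normal 0.753 -0.650 -0.101
outer loop
vertex -1.935 2.603 1.406
vertex -3.098 1.118 2.287
vertex -3.173 1.162 1.442
endloop
endfacet
facet normal 0.753 -0.650 -0.102
outer loop
vertex -1.859 2.559 2.251
vertex -3.098 1.118 2.287
vertex -1.935 2.603 1.406
endloop
endfacet

endsolid


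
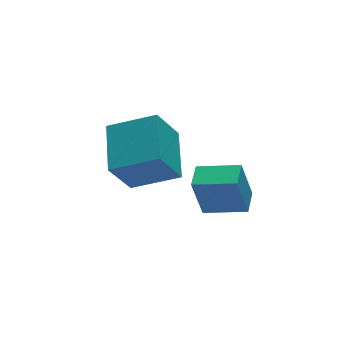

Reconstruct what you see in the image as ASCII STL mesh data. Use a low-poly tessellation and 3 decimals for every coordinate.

solid 
facet normal -0.741 0.538 -0.401
outer loop
vertex -5.574 -3.7 1.087
vertex -4.707 -1.981 1.793
vertex -4.636 -3.545 -0.441
endloop
endfacet
facet normal -0.423 -0.838 -0.345
outer loop
vertex -3.213 -4.579 0.327
vertex -5.574 -3.7 1.087
vertex -4.636 -3.545 -0.441
endloop
endfacet
facet normal -0.742 0.538 -0.400
outer loop
vertex -4.636 -3.545 -0.441
vertex -4.707 -1.981 1.793
vertex -3.77 -1.827 0.264
endloop
endfacet
facet normal 0.521 0.086 -0.849
outer loop
vertex -3.77 -1.827 0.264
vertex -3.213 -4.579 0.327
vertex -4.636 -3.545 -0.441
endloop
endfacet
facet normal -0.521 -0.086 0.849
outer loop
vertex -5.574 -3.7 1.087
vertex -3.284 -3.015 2.561
vertex -4.707 -1.981 1.793
endloop
endfacet
facet normal -0.423 -0.839 -0.344
outer loop
vertex -4.15 -4.733 1.856
vertex -5.574 -3.7 1.087
vertex -3.213 -4.579 0.327
endloop
endfacet
facet normal -0.521 -0.086 0.849
outer loop
vertex -4.15 -4.733 1.856
vertex -3.284 -3.015 2.561
vertex -5.574 -3.7 1.087
endloop
endfacet
facet normal 0.423 0.838 0.344
outer loop
vertex -4.707 -1.981 1.793
vertex -3.284 -3.015 2.561
vertex -3.77 -1.827 0.264
endloop
endfacet
facet normal 0.521 0.086 -0.849
outer loop
vertex -2.346 -2.86 1.033
vertex -3.213 -4.579 0.327
vertex -3.77 -1.827 0.264
endloop
endfacet
facet normal 0.422 0.839 0.344
outer loop
vertex -3.77 -1.827 0.264
vertex -3.284 -3.015 2.561
vertex -2.346 -2.86 1.033
endloop
endfacet
facet normal 0.742 -0.538 0.400
outer loop
vertex -2.346 -2.86 1.033
vertex -4.15 -4.733 1.856
vertex -3.213 -4.579 0.327
endloop
endfacet
facet normal 0.742 -0.538 0.401
outer loop
vertex -3.284 -3.015 2.561
vertex -4.15 -4.733 1.856
vertex -2.346 -2.86 1.033
endloop
endfacet
facet normal -0.637 -0.764 -0.106
outer loop
vertex -0.888 -4.445 -1.198
vertex -2.121 -3.366 -1.567
vertex -0.468 -4.556 -2.924
endloop
endfacet
facet normal 0.734 -0.643 0.220
outer loop
vertex 0.201 -3.754 -2.813
vertex -0.888 -4.445 -1.198
vertex -0.468 -4.556 -2.924
endloop
endfacet
facet normal -0.637 -0.764 -0.106
outer loop
vertex -0.468 -4.556 -2.924
vertex -2.121 -3.366 -1.567
vertex -1.701 -3.477 -3.293
endloop
endfacet
facet normal 0.236 -0.062 -0.970
outer loop
vertex -1.701 -3.477 -3.293
vertex 0.201 -3.754 -2.813
vertex -0.468 -4.556 -2.924
endloop
endfacet
facet normal -0.236 0.062 0.970
outer loop
vertex -0.888 -4.445 -1.198
vertex -1.452 -2.564 -1.456
vertex -2.121 -3.366 -1.567
endloop
endfacet
facet normal 0.734 -0.643 0.220
outer loop
vertex -0.219 -3.643 -1.087
vertex -0.888 -4.445 -1.198
vertex 0.201 -3.754 -2.813
endloop
endfacet
facet normal -0.236 0.062 0.970
outer loop
vertex -0.219 -3.643 -1.087
vertex -1.452 -2.564 -1.456
vertex -0.888 -4.445 -1.198
endloop
endfacet
facet normal -0.734 0.643 -0.220
outer loop
vertex -2.121 -3.366 -1.567
vertex -1.452 -2.564 -1.456
vertex -1.701 -3.477 -3.293
endloop
endfacet
facet normal 0.236 -0.062 -0.970
outer loop
vertex -1.032 -2.675 -3.182
vertex 0.201 -3.754 -2.813
vertex -1.701 -3.477 -3.293
endloop
endfacet
facet normal -0.734 0.643 -0.220
outer loop
vertex -1.701 -3.477 -3.293
vertex -1.452 -2.564 -1.456
vertex -1.032 -2.675 -3.182
endloop
endfacet
facet normal 0.637 0.764 0.106
outer loop
vertex -1.032 -2.675 -3.182
vertex -0.219 -3.643 -1.087
vertex 0.201 -3.754 -2.813
endloop
endfacet
facet normal 0.637 0.764 0.106
outer loop
vertex -1.452 -2.564 -1.456
vertex -0.219 -3.643 -1.087
vertex -1.032 -2.675 -3.182
endloop
endfacet

endsolid


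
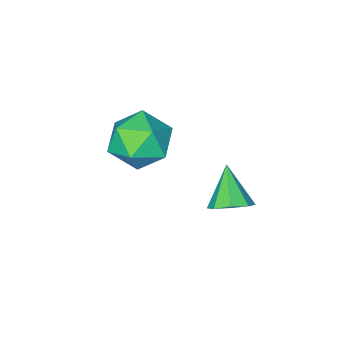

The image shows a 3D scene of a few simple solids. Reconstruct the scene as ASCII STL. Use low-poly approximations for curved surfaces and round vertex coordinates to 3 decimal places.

solid 
facet normal -0.568 0.187 0.801
outer loop
vertex 2.614 -0.518 2.237
vertex 3.126 -1.276 2.777
vertex 3.483 -0.276 2.797
endloop
endfacet
facet normal -0.480 0.776 0.409
outer loop
vertex 2.614 -0.518 2.237
vertex 3.483 -0.276 2.797
vertex 3.338 0.143 1.832
endloop
endfacet
facet normal -0.725 0.642 -0.248
outer loop
vertex 2.614 -0.518 2.237
vertex 3.338 0.143 1.832
vertex 2.892 -0.598 1.216
endloop
endfacet
facet normal -0.965 -0.029 -0.260
outer loop
vertex 2.614 -0.518 2.237
vertex 2.892 -0.598 1.216
vertex 2.761 -1.475 1.8
endloop
endfacet
facet normal -0.868 -0.310 0.388
outer loop
vertex 2.614 -0.518 2.237
vertex 2.761 -1.475 1.8
vertex 3.126 -1.276 2.777
endloop
endfacet
facet normal 0.220 0.906 0.360
outer loop
vertex 3.338 0.143 1.832
vertex 3.483 -0.276 2.797
vertex 4.299 -0.205 2.12
endloop
endfacet
facet normal 0.079 -0.048 0.996
outer loop
vertex 3.483 -0.276 2.797
vertex 3.126 -1.276 2.777
vertex 4.168 -1.082 2.704
endloop
endfacet
facet normal -0.407 -0.853 0.326
outer loop
vertex 3.126 -1.276 2.777
vertex 2.761 -1.475 1.8
vertex 3.722 -1.823 2.088
endloop
endfacet
facet normal -0.565 -0.397 -0.723
outer loop
vertex 2.761 -1.475 1.8
vertex 2.892 -0.598 1.216
vertex 3.577 -1.404 1.123
endloop
endfacet
facet normal -0.178 0.690 -0.702
outer loop
vertex 2.892 -0.598 1.216
vertex 3.338 0.143 1.832
vertex 3.934 -0.404 1.143
endloop
endfacet
facet normal 0.965 0.029 0.260
outer loop
vertex 4.446 -1.162 1.683
vertex 4.299 -0.205 2.12
vertex 4.168 -1.082 2.704
endloop
endfacet
facet normal 0.725 -0.642 0.248
outer loop
vertex 4.446 -1.162 1.683
vertex 4.168 -1.082 2.704
vertex 3.722 -1.823 2.088
endloop
endfacet
facet normal 0.480 -0.776 -0.409
outer loop
vertex 4.446 -1.162 1.683
vertex 3.722 -1.823 2.088
vertex 3.577 -1.404 1.123
endloop
endfacet
facet normal 0.568 -0.187 -0.801
outer loop
vertex 4.446 -1.162 1.683
vertex 3.577 -1.404 1.123
vertex 3.934 -0.404 1.143
endloop
endfacet
facet normal 0.868 0.310 -0.388
outer loop
vertex 4.446 -1.162 1.683
vertex 3.934 -0.404 1.143
vertex 4.299 -0.205 2.12
endloop
endfacet
facet normal 0.565 0.397 0.723
outer loop
vertex 4.168 -1.082 2.704
vertex 4.299 -0.205 2.12
vertex 3.483 -0.276 2.797
endloop
endfacet
facet normal 0.178 -0.690 0.702
outer loop
vertex 3.722 -1.823 2.088
vertex 4.168 -1.082 2.704
vertex 3.126 -1.276 2.777
endloop
endfacet
facet normal -0.220 -0.906 -0.360
outer loop
vertex 3.577 -1.404 1.123
vertex 3.722 -1.823 2.088
vertex 2.761 -1.475 1.8
endloop
endfacet
facet normal -0.079 0.048 -0.996
outer loop
vertex 3.934 -0.404 1.143
vertex 3.577 -1.404 1.123
vertex 2.892 -0.598 1.216
endloop
endfacet
facet normal 0.407 0.853 -0.326
outer loop
vertex 4.299 -0.205 2.12
vertex 3.934 -0.404 1.143
vertex 3.338 0.143 1.832
endloop
endfacet
facet normal 0.338 0.617 -0.710
outer loop
vertex 3.305 2.384 1.316
vertex 2.691 2.383 1.023
vertex 2.997 2.762 1.498
endloop
endfacet
facet normal 0.525 0.018 0.851
outer loop
vertex 3.305 2.384 1.316
vertex 2.997 2.762 1.498
vertex 2.229 1.537 1.997
endloop
endfacet
facet normal 0.337 0.618 -0.710
outer loop
vertex 2.997 2.762 1.498
vertex 2.691 2.383 1.023
vertex 2.509 2.918 1.402
endloop
endfacet
facet normal -0.051 0.404 0.913
outer loop
vertex 2.997 2.762 1.498
vertex 2.509 2.918 1.402
vertex 2.229 1.537 1.997
endloop
endfacet
facet normal 0.337 0.618 -0.710
outer loop
vertex 2.509 2.918 1.402
vertex 2.691 2.383 1.023
vertex 2.129 2.76 1.084
endloop
endfacet
facet normal -0.680 0.402 0.613
outer loop
vertex 2.509 2.918 1.402
vertex 2.129 2.76 1.084
vertex 2.229 1.537 1.997
endloop
endfacet
facet normal 0.337 0.617 -0.711
outer loop
vertex 2.129 2.76 1.084
vertex 2.691 2.383 1.023
vertex 2.077 2.382 0.731
endloop
endfacet
facet normal -0.991 0.016 0.129
outer loop
vertex 2.129 2.76 1.084
vertex 2.077 2.382 0.731
vertex 2.229 1.537 1.997
endloop
endfacet
facet normal 0.337 0.618 -0.711
outer loop
vertex 2.077 2.382 0.731
vertex 2.691 2.383 1.023
vertex 2.386 2.004 0.549
endloop
endfacet
facet normal -0.805 -0.533 -0.259
outer loop
vertex 2.077 2.382 0.731
vertex 2.386 2.004 0.549
vertex 2.229 1.537 1.997
endloop
endfacet
facet normal 0.338 0.617 -0.711
outer loop
vertex 2.386 2.004 0.549
vertex 2.691 2.383 1.023
vertex 2.873 1.848 0.645
endloop
endfacet
facet normal -0.231 -0.918 -0.321
outer loop
vertex 2.386 2.004 0.549
vertex 2.873 1.848 0.645
vertex 2.229 1.537 1.997
endloop
endfacet
facet normal 0.337 0.617 -0.711
outer loop
vertex 2.873 1.848 0.645
vertex 2.691 2.383 1.023
vertex 3.254 2.006 0.963
endloop
endfacet
facet normal 0.398 -0.917 -0.021
outer loop
vertex 2.873 1.848 0.645
vertex 3.254 2.006 0.963
vertex 2.229 1.537 1.997
endloop
endfacet
facet normal 0.338 0.618 -0.710
outer loop
vertex 3.254 2.006 0.963
vertex 2.691 2.383 1.023
vertex 3.305 2.384 1.316
endloop
endfacet
facet normal 0.710 -0.529 0.464
outer loop
vertex 3.254 2.006 0.963
vertex 3.305 2.384 1.316
vertex 2.229 1.537 1.997
endloop
endfacet

endsolid


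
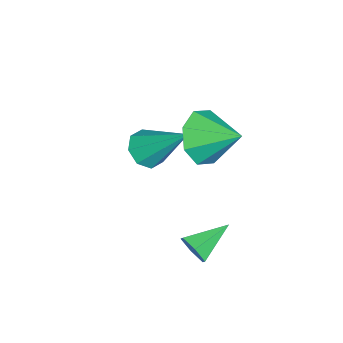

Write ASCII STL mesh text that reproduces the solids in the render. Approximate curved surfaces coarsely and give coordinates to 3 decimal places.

solid 
facet normal 0.725 -0.595 -0.347
outer loop
vertex 3.53 -0.904 -0.175
vertex 3.178 -1.066 -0.633
vertex 3.541 -0.592 -0.687
endloop
endfacet
facet normal 0.393 0.782 0.485
outer loop
vertex 3.53 -0.904 -0.175
vertex 3.541 -0.592 -0.687
vertex 2.162 -0.234 -0.147
endloop
endfacet
facet normal 0.725 -0.595 -0.348
outer loop
vertex 3.541 -0.592 -0.687
vertex 3.178 -1.066 -0.633
vertex 3.189 -0.753 -1.145
endloop
endfacet
facet normal 0.086 0.917 -0.389
outer loop
vertex 3.541 -0.592 -0.687
vertex 3.189 -0.753 -1.145
vertex 2.162 -0.234 -0.147
endloop
endfacet
facet normal 0.726 -0.594 -0.348
outer loop
vertex 3.189 -0.753 -1.145
vertex 3.178 -1.066 -0.633
vertex 2.826 -1.228 -1.091
endloop
endfacet
facet normal -0.560 0.342 -0.754
outer loop
vertex 3.189 -0.753 -1.145
vertex 2.826 -1.228 -1.091
vertex 2.162 -0.234 -0.147
endloop
endfacet
facet normal 0.726 -0.594 -0.348
outer loop
vertex 2.826 -1.228 -1.091
vertex 3.178 -1.066 -0.633
vertex 2.815 -1.541 -0.579
endloop
endfacet
facet normal -0.897 -0.368 -0.244
outer loop
vertex 2.826 -1.228 -1.091
vertex 2.815 -1.541 -0.579
vertex 2.162 -0.234 -0.147
endloop
endfacet
facet normal 0.726 -0.594 -0.346
outer loop
vertex 2.815 -1.541 -0.579
vertex 3.178 -1.066 -0.633
vertex 3.166 -1.379 -0.121
endloop
endfacet
facet normal -0.591 -0.504 0.631
outer loop
vertex 2.815 -1.541 -0.579
vertex 3.166 -1.379 -0.121
vertex 2.162 -0.234 -0.147
endloop
endfacet
facet normal 0.725 -0.595 -0.347
outer loop
vertex 3.166 -1.379 -0.121
vertex 3.178 -1.066 -0.633
vertex 3.53 -0.904 -0.175
endloop
endfacet
facet normal 0.055 0.071 0.996
outer loop
vertex 3.166 -1.379 -0.121
vertex 3.53 -0.904 -0.175
vertex 2.162 -0.234 -0.147
endloop
endfacet
facet normal -0.172 -0.689 -0.704
outer loop
vertex -0.262 -3.368 -0.575
vertex -0.791 -3.678 -0.142
vertex -0.782 -3.143 -0.668
endloop
endfacet
facet normal 0.422 0.794 -0.438
outer loop
vertex -0.262 -3.368 -0.575
vertex -0.782 -3.143 -0.668
vertex -0.429 -2.222 1.342
endloop
endfacet
facet normal -0.171 -0.689 -0.704
outer loop
vertex -0.782 -3.143 -0.668
vertex -0.791 -3.678 -0.142
vertex -1.307 -3.232 -0.453
endloop
endfacet
facet normal -0.296 0.887 -0.355
outer loop
vertex -0.782 -3.143 -0.668
vertex -1.307 -3.232 -0.453
vertex -0.429 -2.222 1.342
endloop
endfacet
facet normal -0.172 -0.689 -0.704
outer loop
vertex -1.307 -3.232 -0.453
vertex -0.791 -3.678 -0.142
vertex -1.529 -3.582 -0.056
endloop
endfacet
facet normal -0.808 0.586 0.065
outer loop
vertex -1.307 -3.232 -0.453
vertex -1.529 -3.582 -0.056
vertex -0.429 -2.222 1.342
endloop
endfacet
facet normal -0.172 -0.690 -0.703
outer loop
vertex -1.529 -3.582 -0.056
vertex -0.791 -3.678 -0.142
vertex -1.319 -3.988 0.291
endloop
endfacet
facet normal -0.816 0.069 0.574
outer loop
vertex -1.529 -3.582 -0.056
vertex -1.319 -3.988 0.291
vertex -0.429 -2.222 1.342
endloop
endfacet
facet normal -0.171 -0.690 -0.703
outer loop
vertex -1.319 -3.988 0.291
vertex -0.791 -3.678 -0.142
vertex -0.799 -4.212 0.384
endloop
endfacet
facet normal -0.314 -0.364 0.877
outer loop
vertex -1.319 -3.988 0.291
vertex -0.799 -4.212 0.384
vertex -0.429 -2.222 1.342
endloop
endfacet
facet normal -0.171 -0.690 -0.703
outer loop
vertex -0.799 -4.212 0.384
vertex -0.791 -3.678 -0.142
vertex -0.274 -4.123 0.169
endloop
endfacet
facet normal 0.402 -0.457 0.793
outer loop
vertex -0.799 -4.212 0.384
vertex -0.274 -4.123 0.169
vertex -0.429 -2.222 1.342
endloop
endfacet
facet normal -0.171 -0.690 -0.703
outer loop
vertex -0.274 -4.123 0.169
vertex -0.791 -3.678 -0.142
vertex -0.052 -3.774 -0.228
endloop
endfacet
facet normal 0.914 -0.156 0.374
outer loop
vertex -0.274 -4.123 0.169
vertex -0.052 -3.774 -0.228
vertex -0.429 -2.222 1.342
endloop
endfacet
facet normal -0.171 -0.690 -0.703
outer loop
vertex -0.052 -3.774 -0.228
vertex -0.791 -3.678 -0.142
vertex -0.262 -3.368 -0.575
endloop
endfacet
facet normal 0.923 0.361 -0.136
outer loop
vertex -0.052 -3.774 -0.228
vertex -0.262 -3.368 -0.575
vertex -0.429 -2.222 1.342
endloop
endfacet
facet normal -0.228 -0.849 -0.476
outer loop
vertex 0.935 -1.04 1.498
vertex 0.621 -1.449 2.378
vertex 0.177 -0.912 1.633
endloop
endfacet
facet normal 0.064 0.879 -0.472
outer loop
vertex 0.935 -1.04 1.498
vertex 0.177 -0.912 1.633
vertex 0.959 -0.191 3.082
endloop
endfacet
facet normal -0.229 -0.849 -0.476
outer loop
vertex 0.177 -0.912 1.633
vertex 0.621 -1.449 2.378
vertex -0.321 -1.098 2.204
endloop
endfacet
facet normal -0.498 0.853 -0.156
outer loop
vertex 0.177 -0.912 1.633
vertex -0.321 -1.098 2.204
vertex 0.959 -0.191 3.082
endloop
endfacet
facet normal -0.229 -0.849 -0.476
outer loop
vertex -0.321 -1.098 2.204
vertex 0.621 -1.449 2.378
vertex -0.267 -1.49 2.878
endloop
endfacet
facet normal -0.697 0.594 0.402
outer loop
vertex -0.321 -1.098 2.204
vertex -0.267 -1.49 2.878
vertex 0.959 -0.191 3.082
endloop
endfacet
facet normal -0.228 -0.850 -0.475
outer loop
vertex -0.267 -1.49 2.878
vertex 0.621 -1.449 2.378
vertex 0.307 -1.857 3.258
endloop
endfacet
facet normal -0.415 0.255 0.873
outer loop
vertex -0.267 -1.49 2.878
vertex 0.307 -1.857 3.258
vertex 0.959 -0.191 3.082
endloop
endfacet
facet normal -0.228 -0.850 -0.475
outer loop
vertex 0.307 -1.857 3.258
vertex 0.621 -1.449 2.378
vertex 1.065 -1.985 3.123
endloop
endfacet
facet normal 0.181 0.033 0.983
outer loop
vertex 0.307 -1.857 3.258
vertex 1.065 -1.985 3.123
vertex 0.959 -0.191 3.082
endloop
endfacet
facet normal -0.228 -0.850 -0.475
outer loop
vertex 1.065 -1.985 3.123
vertex 0.621 -1.449 2.378
vertex 1.563 -1.799 2.551
endloop
endfacet
facet normal 0.743 0.059 0.666
outer loop
vertex 1.065 -1.985 3.123
vertex 1.563 -1.799 2.551
vertex 0.959 -0.191 3.082
endloop
endfacet
facet normal -0.228 -0.849 -0.476
outer loop
vertex 1.563 -1.799 2.551
vertex 0.621 -1.449 2.378
vertex 1.509 -1.407 1.878
endloop
endfacet
facet normal 0.942 0.318 0.109
outer loop
vertex 1.563 -1.799 2.551
vertex 1.509 -1.407 1.878
vertex 0.959 -0.191 3.082
endloop
endfacet
facet normal -0.228 -0.849 -0.476
outer loop
vertex 1.509 -1.407 1.878
vertex 0.621 -1.449 2.378
vertex 0.935 -1.04 1.498
endloop
endfacet
facet normal 0.660 0.658 -0.362
outer loop
vertex 1.509 -1.407 1.878
vertex 0.935 -1.04 1.498
vertex 0.959 -0.191 3.082
endloop
endfacet

endsolid


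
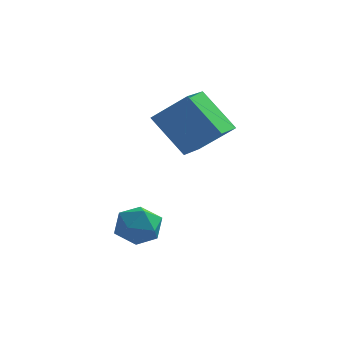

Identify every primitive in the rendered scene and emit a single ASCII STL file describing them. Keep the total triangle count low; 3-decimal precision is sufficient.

solid 
facet normal -0.645 0.165 0.746
outer loop
vertex 3.183 0.819 1.839
vertex 3.333 2.298 1.641
vertex 1.767 0.799 0.618
endloop
endfacet
facet normal -0.099 -0.986 0.131
outer loop
vertex 3.167 0.442 -1.001
vertex 3.183 0.819 1.839
vertex 1.767 0.799 0.618
endloop
endfacet
facet normal -0.645 0.165 0.746
outer loop
vertex 1.767 0.799 0.618
vertex 3.333 2.298 1.641
vertex 1.916 2.279 0.42
endloop
endfacet
facet normal -0.758 -0.011 -0.653
outer loop
vertex 1.916 2.279 0.42
vertex 3.167 0.442 -1.001
vertex 1.767 0.799 0.618
endloop
endfacet
facet normal 0.758 0.011 0.653
outer loop
vertex 3.183 0.819 1.839
vertex 4.733 1.941 0.022
vertex 3.333 2.298 1.641
endloop
endfacet
facet normal -0.100 -0.986 0.131
outer loop
vertex 4.584 0.461 0.22
vertex 3.183 0.819 1.839
vertex 3.167 0.442 -1.001
endloop
endfacet
facet normal 0.757 0.011 0.653
outer loop
vertex 4.584 0.461 0.22
vertex 4.733 1.941 0.022
vertex 3.183 0.819 1.839
endloop
endfacet
facet normal 0.100 0.986 -0.131
outer loop
vertex 3.333 2.298 1.641
vertex 4.733 1.941 0.022
vertex 1.916 2.279 0.42
endloop
endfacet
facet normal -0.757 -0.011 -0.653
outer loop
vertex 3.317 1.921 -1.199
vertex 3.167 0.442 -1.001
vertex 1.916 2.279 0.42
endloop
endfacet
facet normal 0.100 0.986 -0.132
outer loop
vertex 1.916 2.279 0.42
vertex 4.733 1.941 0.022
vertex 3.317 1.921 -1.199
endloop
endfacet
facet normal 0.645 -0.165 -0.746
outer loop
vertex 3.317 1.921 -1.199
vertex 4.584 0.461 0.22
vertex 3.167 0.442 -1.001
endloop
endfacet
facet normal 0.645 -0.165 -0.746
outer loop
vertex 4.733 1.941 0.022
vertex 4.584 0.461 0.22
vertex 3.317 1.921 -1.199
endloop
endfacet
facet normal -0.991 -0.050 0.127
outer loop
vertex 1.711 -2.377 -3.394
vertex 1.725 -3.309 -3.653
vertex 1.832 -3.064 -2.724
endloop
endfacet
facet normal -0.701 0.430 0.568
outer loop
vertex 1.711 -2.377 -3.394
vertex 1.832 -3.064 -2.724
vertex 2.359 -2.254 -2.687
endloop
endfacet
facet normal -0.361 0.917 0.172
outer loop
vertex 1.711 -2.377 -3.394
vertex 2.359 -2.254 -2.687
vertex 2.578 -1.998 -3.594
endloop
endfacet
facet normal -0.440 0.735 -0.515
outer loop
vertex 1.711 -2.377 -3.394
vertex 2.578 -1.998 -3.594
vertex 2.186 -2.651 -4.191
endloop
endfacet
facet normal -0.829 0.138 -0.542
outer loop
vertex 1.711 -2.377 -3.394
vertex 2.186 -2.651 -4.191
vertex 1.725 -3.309 -3.653
endloop
endfacet
facet normal -0.217 0.097 0.971
outer loop
vertex 2.359 -2.254 -2.687
vertex 1.832 -3.064 -2.724
vertex 2.774 -3.109 -2.509
endloop
endfacet
facet normal -0.685 -0.681 0.259
outer loop
vertex 1.832 -3.064 -2.724
vertex 1.725 -3.309 -3.653
vertex 2.382 -3.762 -3.106
endloop
endfacet
facet normal -0.423 -0.377 -0.824
outer loop
vertex 1.725 -3.309 -3.653
vertex 2.186 -2.651 -4.191
vertex 2.601 -3.506 -4.013
endloop
endfacet
facet normal 0.206 0.590 -0.781
outer loop
vertex 2.186 -2.651 -4.191
vertex 2.578 -1.998 -3.594
vertex 3.128 -2.696 -3.976
endloop
endfacet
facet normal 0.334 0.883 0.330
outer loop
vertex 2.578 -1.998 -3.594
vertex 2.359 -2.254 -2.687
vertex 3.235 -2.451 -3.047
endloop
endfacet
facet normal 0.440 -0.735 0.515
outer loop
vertex 3.249 -3.383 -3.306
vertex 2.774 -3.109 -2.509
vertex 2.382 -3.762 -3.106
endloop
endfacet
facet normal 0.361 -0.917 -0.172
outer loop
vertex 3.249 -3.383 -3.306
vertex 2.382 -3.762 -3.106
vertex 2.601 -3.506 -4.013
endloop
endfacet
facet normal 0.701 -0.430 -0.568
outer loop
vertex 3.249 -3.383 -3.306
vertex 2.601 -3.506 -4.013
vertex 3.128 -2.696 -3.976
endloop
endfacet
facet normal 0.991 0.050 -0.127
outer loop
vertex 3.249 -3.383 -3.306
vertex 3.128 -2.696 -3.976
vertex 3.235 -2.451 -3.047
endloop
endfacet
facet normal 0.829 -0.138 0.542
outer loop
vertex 3.249 -3.383 -3.306
vertex 3.235 -2.451 -3.047
vertex 2.774 -3.109 -2.509
endloop
endfacet
facet normal -0.206 -0.590 0.781
outer loop
vertex 2.382 -3.762 -3.106
vertex 2.774 -3.109 -2.509
vertex 1.832 -3.064 -2.724
endloop
endfacet
facet normal -0.334 -0.883 -0.330
outer loop
vertex 2.601 -3.506 -4.013
vertex 2.382 -3.762 -3.106
vertex 1.725 -3.309 -3.653
endloop
endfacet
facet normal 0.217 -0.097 -0.971
outer loop
vertex 3.128 -2.696 -3.976
vertex 2.601 -3.506 -4.013
vertex 2.186 -2.651 -4.191
endloop
endfacet
facet normal 0.685 0.681 -0.259
outer loop
vertex 3.235 -2.451 -3.047
vertex 3.128 -2.696 -3.976
vertex 2.578 -1.998 -3.594
endloop
endfacet
facet normal 0.423 0.377 0.824
outer loop
vertex 2.774 -3.109 -2.509
vertex 3.235 -2.451 -3.047
vertex 2.359 -2.254 -2.687
endloop
endfacet

endsolid


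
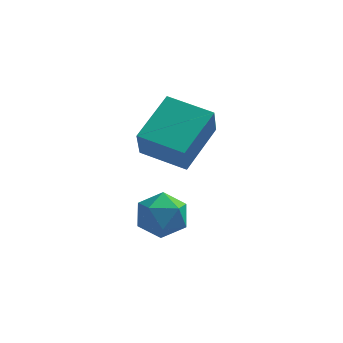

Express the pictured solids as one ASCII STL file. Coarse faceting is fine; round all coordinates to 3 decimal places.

solid 
facet normal -0.921 0.351 0.168
outer loop
vertex 0.693 -1.138 -0.246
vertex 1.264 0.064 0.377
vertex 0.704 -0.687 -1.127
endloop
endfacet
facet normal -0.388 -0.819 -0.424
outer loop
vertex 1.856 -1.124 -1.337
vertex 0.693 -1.138 -0.246
vertex 0.704 -0.687 -1.127
endloop
endfacet
facet normal -0.921 0.350 0.168
outer loop
vertex 0.704 -0.687 -1.127
vertex 1.264 0.064 0.377
vertex 1.275 0.516 -0.503
endloop
endfacet
facet normal 0.011 0.456 -0.890
outer loop
vertex 1.275 0.516 -0.503
vertex 1.856 -1.124 -1.337
vertex 0.704 -0.687 -1.127
endloop
endfacet
facet normal -0.011 -0.456 0.890
outer loop
vertex 0.693 -1.138 -0.246
vertex 2.416 -0.373 0.167
vertex 1.264 0.064 0.377
endloop
endfacet
facet normal -0.389 -0.818 -0.425
outer loop
vertex 1.845 -1.576 -0.457
vertex 0.693 -1.138 -0.246
vertex 1.856 -1.124 -1.337
endloop
endfacet
facet normal -0.011 -0.456 0.890
outer loop
vertex 1.845 -1.576 -0.457
vertex 2.416 -0.373 0.167
vertex 0.693 -1.138 -0.246
endloop
endfacet
facet normal 0.388 0.818 0.425
outer loop
vertex 1.264 0.064 0.377
vertex 2.416 -0.373 0.167
vertex 1.275 0.516 -0.503
endloop
endfacet
facet normal 0.010 0.456 -0.890
outer loop
vertex 2.427 0.078 -0.714
vertex 1.856 -1.124 -1.337
vertex 1.275 0.516 -0.503
endloop
endfacet
facet normal 0.389 0.818 0.424
outer loop
vertex 1.275 0.516 -0.503
vertex 2.416 -0.373 0.167
vertex 2.427 0.078 -0.714
endloop
endfacet
facet normal 0.921 -0.350 -0.168
outer loop
vertex 2.427 0.078 -0.714
vertex 1.845 -1.576 -0.457
vertex 1.856 -1.124 -1.337
endloop
endfacet
facet normal 0.921 -0.350 -0.168
outer loop
vertex 2.416 -0.373 0.167
vertex 1.845 -1.576 -0.457
vertex 2.427 0.078 -0.714
endloop
endfacet
facet normal -0.544 0.088 0.834
outer loop
vertex 0.687 -0.968 -2.721
vertex 1.006 -1.535 -2.453
vertex 1.277 -0.894 -2.344
endloop
endfacet
facet normal -0.432 0.727 0.533
outer loop
vertex 0.687 -0.968 -2.721
vertex 1.277 -0.894 -2.344
vertex 1.186 -0.517 -2.932
endloop
endfacet
facet normal -0.694 0.708 -0.129
outer loop
vertex 0.687 -0.968 -2.721
vertex 1.186 -0.517 -2.932
vertex 0.858 -0.925 -3.403
endloop
endfacet
facet normal -0.969 0.058 -0.239
outer loop
vertex 0.687 -0.968 -2.721
vertex 0.858 -0.925 -3.403
vertex 0.747 -1.554 -3.107
endloop
endfacet
facet normal -0.876 -0.324 0.356
outer loop
vertex 0.687 -0.968 -2.721
vertex 0.747 -1.554 -3.107
vertex 1.006 -1.535 -2.453
endloop
endfacet
facet normal 0.273 0.828 0.489
outer loop
vertex 1.186 -0.517 -2.932
vertex 1.277 -0.894 -2.344
vertex 1.813 -0.806 -2.793
endloop
endfacet
facet normal 0.091 -0.204 0.975
outer loop
vertex 1.277 -0.894 -2.344
vertex 1.006 -1.535 -2.453
vertex 1.702 -1.435 -2.497
endloop
endfacet
facet normal -0.447 -0.872 0.202
outer loop
vertex 1.006 -1.535 -2.453
vertex 0.747 -1.554 -3.107
vertex 1.374 -1.843 -2.968
endloop
endfacet
facet normal -0.596 -0.253 -0.762
outer loop
vertex 0.747 -1.554 -3.107
vertex 0.858 -0.925 -3.403
vertex 1.283 -1.466 -3.556
endloop
endfacet
facet normal -0.151 0.797 -0.585
outer loop
vertex 0.858 -0.925 -3.403
vertex 1.186 -0.517 -2.932
vertex 1.554 -0.825 -3.447
endloop
endfacet
facet normal 0.969 -0.058 0.239
outer loop
vertex 1.873 -1.392 -3.179
vertex 1.813 -0.806 -2.793
vertex 1.702 -1.435 -2.497
endloop
endfacet
facet normal 0.694 -0.708 0.129
outer loop
vertex 1.873 -1.392 -3.179
vertex 1.702 -1.435 -2.497
vertex 1.374 -1.843 -2.968
endloop
endfacet
facet normal 0.432 -0.727 -0.533
outer loop
vertex 1.873 -1.392 -3.179
vertex 1.374 -1.843 -2.968
vertex 1.283 -1.466 -3.556
endloop
endfacet
facet normal 0.544 -0.088 -0.834
outer loop
vertex 1.873 -1.392 -3.179
vertex 1.283 -1.466 -3.556
vertex 1.554 -0.825 -3.447
endloop
endfacet
facet normal 0.876 0.324 -0.356
outer loop
vertex 1.873 -1.392 -3.179
vertex 1.554 -0.825 -3.447
vertex 1.813 -0.806 -2.793
endloop
endfacet
facet normal 0.596 0.253 0.762
outer loop
vertex 1.702 -1.435 -2.497
vertex 1.813 -0.806 -2.793
vertex 1.277 -0.894 -2.344
endloop
endfacet
facet normal 0.151 -0.797 0.585
outer loop
vertex 1.374 -1.843 -2.968
vertex 1.702 -1.435 -2.497
vertex 1.006 -1.535 -2.453
endloop
endfacet
facet normal -0.273 -0.828 -0.489
outer loop
vertex 1.283 -1.466 -3.556
vertex 1.374 -1.843 -2.968
vertex 0.747 -1.554 -3.107
endloop
endfacet
facet normal -0.091 0.204 -0.975
outer loop
vertex 1.554 -0.825 -3.447
vertex 1.283 -1.466 -3.556
vertex 0.858 -0.925 -3.403
endloop
endfacet
facet normal 0.447 0.872 -0.202
outer loop
vertex 1.813 -0.806 -2.793
vertex 1.554 -0.825 -3.447
vertex 1.186 -0.517 -2.932
endloop
endfacet

endsolid


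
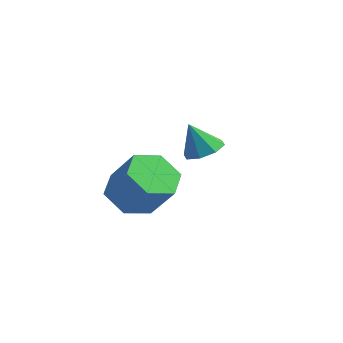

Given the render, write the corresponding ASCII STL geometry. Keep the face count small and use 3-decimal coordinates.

solid 
facet normal 0.370 0.188 -0.910
outer loop
vertex -1.202 2.441 -0.167
vertex -1.931 2.763 -0.397
vertex -1.239 3.065 -0.053
endloop
endfacet
facet normal 0.636 -0.102 0.765
outer loop
vertex -1.202 2.441 -0.167
vertex -1.239 3.065 -0.053
vertex -2.449 2.497 0.877
endloop
endfacet
facet normal 0.369 0.190 -0.910
outer loop
vertex -1.239 3.065 -0.053
vertex -1.931 2.763 -0.397
vertex -1.682 3.511 -0.14
endloop
endfacet
facet normal 0.360 0.510 0.781
outer loop
vertex -1.239 3.065 -0.053
vertex -1.682 3.511 -0.14
vertex -2.449 2.497 0.877
endloop
endfacet
facet normal 0.369 0.190 -0.910
outer loop
vertex -1.682 3.511 -0.14
vertex -1.931 2.763 -0.397
vertex -2.271 3.519 -0.377
endloop
endfacet
facet normal -0.229 0.770 0.595
outer loop
vertex -1.682 3.511 -0.14
vertex -2.271 3.519 -0.377
vertex -2.449 2.497 0.877
endloop
endfacet
facet normal 0.369 0.190 -0.910
outer loop
vertex -2.271 3.519 -0.377
vertex -1.931 2.763 -0.397
vertex -2.661 3.084 -0.626
endloop
endfacet
facet normal -0.789 0.526 0.317
outer loop
vertex -2.271 3.519 -0.377
vertex -2.661 3.084 -0.626
vertex -2.449 2.497 0.877
endloop
endfacet
facet normal 0.369 0.190 -0.910
outer loop
vertex -2.661 3.084 -0.626
vertex -1.931 2.763 -0.397
vertex -2.624 2.46 -0.741
endloop
endfacet
facet normal -0.991 -0.079 0.109
outer loop
vertex -2.661 3.084 -0.626
vertex -2.624 2.46 -0.741
vertex -2.449 2.497 0.877
endloop
endfacet
facet normal 0.369 0.189 -0.910
outer loop
vertex -2.624 2.46 -0.741
vertex -1.931 2.763 -0.397
vertex -2.181 2.014 -0.654
endloop
endfacet
facet normal -0.715 -0.692 0.093
outer loop
vertex -2.624 2.46 -0.741
vertex -2.181 2.014 -0.654
vertex -2.449 2.497 0.877
endloop
endfacet
facet normal 0.370 0.189 -0.910
outer loop
vertex -2.181 2.014 -0.654
vertex -1.931 2.763 -0.397
vertex -1.592 2.006 -0.416
endloop
endfacet
facet normal -0.125 -0.952 0.278
outer loop
vertex -2.181 2.014 -0.654
vertex -1.592 2.006 -0.416
vertex -2.449 2.497 0.877
endloop
endfacet
facet normal 0.370 0.189 -0.910
outer loop
vertex -1.592 2.006 -0.416
vertex -1.931 2.763 -0.397
vertex -1.202 2.441 -0.167
endloop
endfacet
facet normal 0.434 -0.708 0.557
outer loop
vertex -1.592 2.006 -0.416
vertex -1.202 2.441 -0.167
vertex -2.449 2.497 0.877
endloop
endfacet
facet normal -0.616 0.046 -0.786
outer loop
vertex -1.284 -1.35 -1.594
vertex -2.142 -1.36 -0.922
vertex -1.693 -0.412 -1.219
endloop
endfacet
facet normal 0.693 0.507 -0.513
outer loop
vertex -1.284 -1.35 -1.594
vertex -1.693 -0.412 -1.219
vertex -0.2 -1.43 -0.21
endloop
endfacet
facet normal 0.693 0.507 -0.513
outer loop
vertex -0.2 -1.43 -0.21
vertex -1.693 -0.412 -1.219
vertex -0.609 -0.492 0.166
endloop
endfacet
facet normal 0.616 -0.046 0.786
outer loop
vertex -0.2 -1.43 -0.21
vertex -0.609 -0.492 0.166
vertex -1.058 -1.44 0.462
endloop
endfacet
facet normal -0.616 0.045 -0.787
outer loop
vertex -1.693 -0.412 -1.219
vertex -2.142 -1.36 -0.922
vertex -2.552 -0.422 -0.547
endloop
endfacet
facet normal 0.021 0.999 0.041
outer loop
vertex -1.693 -0.412 -1.219
vertex -2.552 -0.422 -0.547
vertex -0.609 -0.492 0.166
endloop
endfacet
facet normal 0.021 0.999 0.041
outer loop
vertex -0.609 -0.492 0.166
vertex -2.552 -0.422 -0.547
vertex -1.468 -0.502 0.837
endloop
endfacet
facet normal 0.615 -0.046 0.787
outer loop
vertex -0.609 -0.492 0.166
vertex -1.468 -0.502 0.837
vertex -1.058 -1.44 0.462
endloop
endfacet
facet normal -0.616 0.045 -0.786
outer loop
vertex -2.552 -0.422 -0.547
vertex -2.142 -1.36 -0.922
vertex -3.0 -1.37 -0.25
endloop
endfacet
facet normal -0.672 0.491 0.555
outer loop
vertex -2.552 -0.422 -0.547
vertex -3.0 -1.37 -0.25
vertex -1.468 -0.502 0.837
endloop
endfacet
facet normal -0.672 0.491 0.555
outer loop
vertex -1.468 -0.502 0.837
vertex -3.0 -1.37 -0.25
vertex -1.916 -1.45 1.134
endloop
endfacet
facet normal 0.616 -0.045 0.786
outer loop
vertex -1.468 -0.502 0.837
vertex -1.916 -1.45 1.134
vertex -1.058 -1.44 0.462
endloop
endfacet
facet normal -0.616 0.046 -0.786
outer loop
vertex -3.0 -1.37 -0.25
vertex -2.142 -1.36 -0.922
vertex -2.591 -2.308 -0.626
endloop
endfacet
facet normal -0.692 -0.507 0.513
outer loop
vertex -3.0 -1.37 -0.25
vertex -2.591 -2.308 -0.626
vertex -1.916 -1.45 1.134
endloop
endfacet
facet normal -0.693 -0.507 0.513
outer loop
vertex -1.916 -1.45 1.134
vertex -2.591 -2.308 -0.626
vertex -1.507 -2.388 0.759
endloop
endfacet
facet normal 0.616 -0.046 0.786
outer loop
vertex -1.916 -1.45 1.134
vertex -1.507 -2.388 0.759
vertex -1.058 -1.44 0.462
endloop
endfacet
facet normal -0.615 0.046 -0.787
outer loop
vertex -2.591 -2.308 -0.626
vertex -2.142 -1.36 -0.922
vertex -1.732 -2.298 -1.297
endloop
endfacet
facet normal -0.021 -0.999 -0.041
outer loop
vertex -2.591 -2.308 -0.626
vertex -1.732 -2.298 -1.297
vertex -1.507 -2.388 0.759
endloop
endfacet
facet normal -0.021 -0.999 -0.041
outer loop
vertex -1.507 -2.388 0.759
vertex -1.732 -2.298 -1.297
vertex -0.648 -2.378 0.087
endloop
endfacet
facet normal 0.616 -0.045 0.787
outer loop
vertex -1.507 -2.388 0.759
vertex -0.648 -2.378 0.087
vertex -1.058 -1.44 0.462
endloop
endfacet
facet normal -0.616 0.045 -0.786
outer loop
vertex -1.732 -2.298 -1.297
vertex -2.142 -1.36 -0.922
vertex -1.284 -1.35 -1.594
endloop
endfacet
facet normal 0.672 -0.491 -0.555
outer loop
vertex -1.732 -2.298 -1.297
vertex -1.284 -1.35 -1.594
vertex -0.648 -2.378 0.087
endloop
endfacet
facet normal 0.672 -0.491 -0.555
outer loop
vertex -0.648 -2.378 0.087
vertex -1.284 -1.35 -1.594
vertex -0.2 -1.43 -0.21
endloop
endfacet
facet normal 0.616 -0.045 0.786
outer loop
vertex -0.648 -2.378 0.087
vertex -0.2 -1.43 -0.21
vertex -1.058 -1.44 0.462
endloop
endfacet

endsolid
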